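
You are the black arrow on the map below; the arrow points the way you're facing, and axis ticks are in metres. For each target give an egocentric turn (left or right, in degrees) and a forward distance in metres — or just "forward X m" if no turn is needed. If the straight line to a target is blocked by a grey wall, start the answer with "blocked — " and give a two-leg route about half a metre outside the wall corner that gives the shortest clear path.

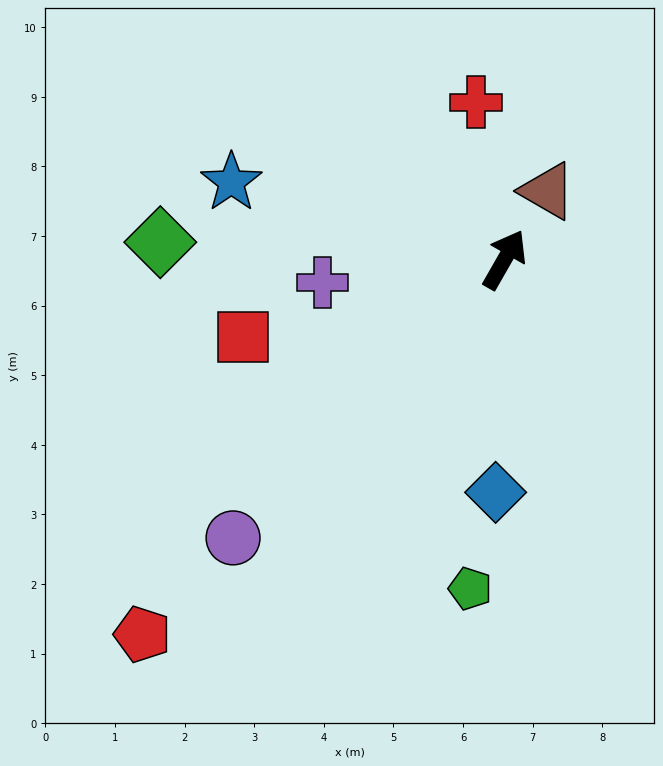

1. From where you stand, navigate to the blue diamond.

turn right 152°, forward 3.3 m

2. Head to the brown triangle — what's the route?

turn right 2°, forward 1.2 m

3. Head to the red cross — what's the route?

turn left 40°, forward 2.3 m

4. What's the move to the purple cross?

turn left 127°, forward 2.6 m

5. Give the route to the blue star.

turn left 104°, forward 4.1 m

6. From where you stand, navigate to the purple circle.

turn left 165°, forward 5.6 m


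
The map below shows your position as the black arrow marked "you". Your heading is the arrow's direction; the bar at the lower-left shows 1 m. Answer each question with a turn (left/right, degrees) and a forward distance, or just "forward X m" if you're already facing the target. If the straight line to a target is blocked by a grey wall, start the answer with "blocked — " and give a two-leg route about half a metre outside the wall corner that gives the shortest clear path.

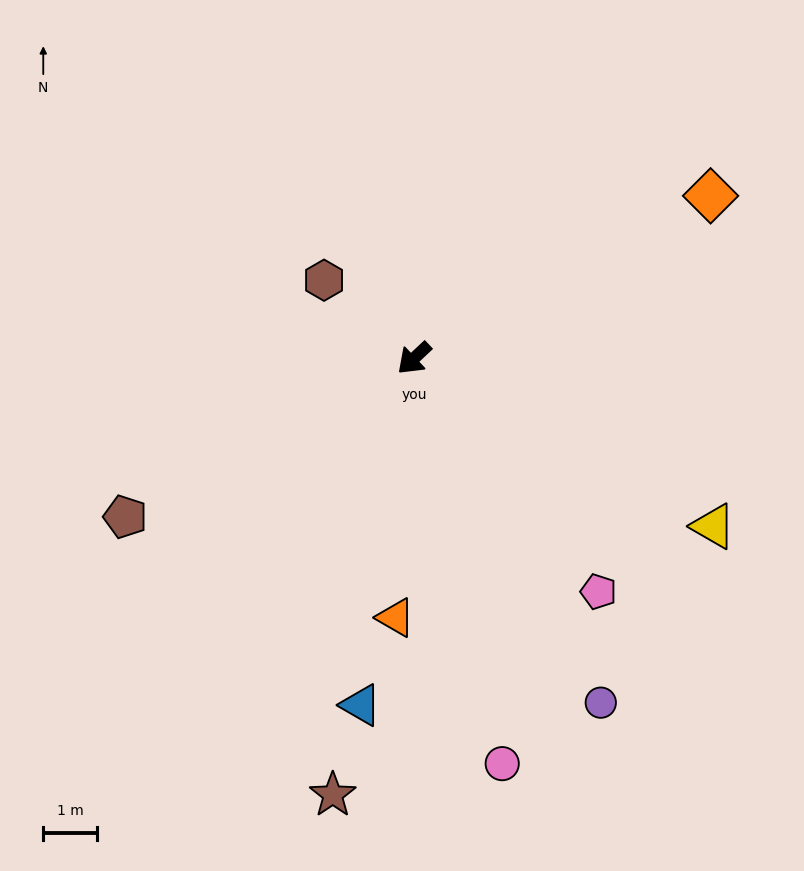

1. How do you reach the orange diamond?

turn left 166°, forward 6.3 m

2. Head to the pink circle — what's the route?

turn left 59°, forward 7.7 m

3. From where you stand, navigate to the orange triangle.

turn left 43°, forward 4.8 m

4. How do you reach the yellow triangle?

turn left 107°, forward 6.4 m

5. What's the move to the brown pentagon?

turn right 14°, forward 6.1 m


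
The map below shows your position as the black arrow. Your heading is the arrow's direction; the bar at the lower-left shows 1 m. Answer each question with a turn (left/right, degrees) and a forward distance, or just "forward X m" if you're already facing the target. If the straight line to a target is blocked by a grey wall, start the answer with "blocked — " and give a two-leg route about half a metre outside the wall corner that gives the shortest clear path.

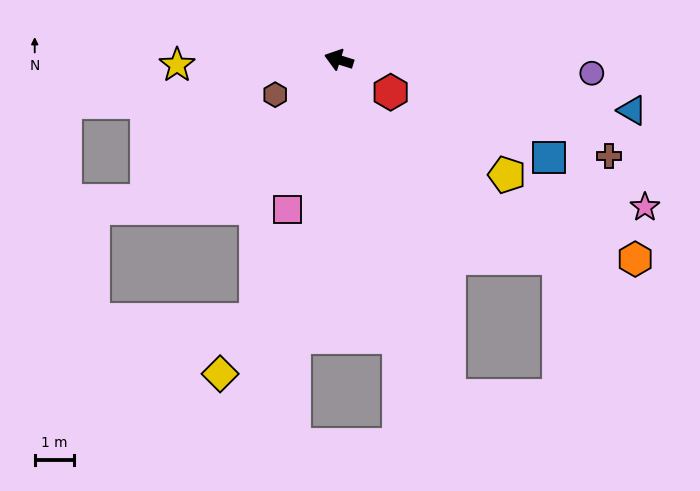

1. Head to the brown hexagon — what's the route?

turn left 46°, forward 1.8 m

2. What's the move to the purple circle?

turn right 166°, forward 6.4 m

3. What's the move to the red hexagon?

turn left 165°, forward 1.5 m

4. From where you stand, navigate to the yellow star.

turn left 19°, forward 4.1 m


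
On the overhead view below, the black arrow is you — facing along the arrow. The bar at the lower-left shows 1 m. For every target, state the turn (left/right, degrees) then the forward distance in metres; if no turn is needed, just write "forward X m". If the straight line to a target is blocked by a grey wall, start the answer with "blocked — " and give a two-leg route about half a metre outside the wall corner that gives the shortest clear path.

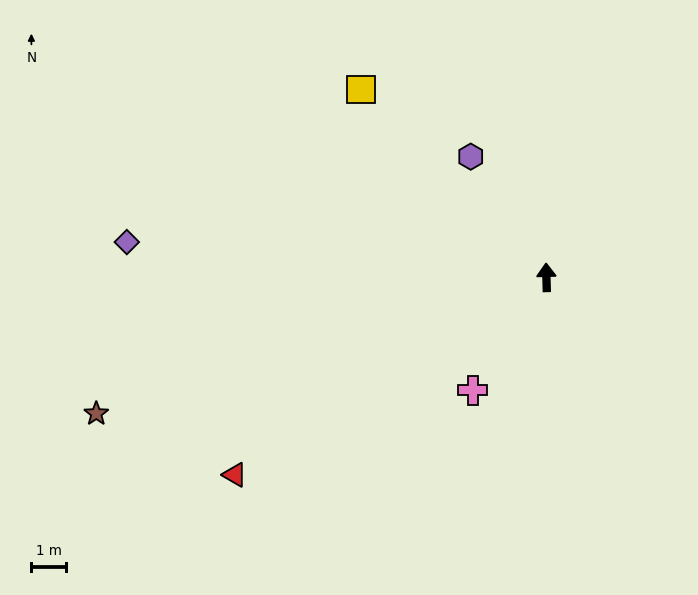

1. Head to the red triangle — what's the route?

turn left 121°, forward 10.8 m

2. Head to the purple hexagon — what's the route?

turn left 31°, forward 4.2 m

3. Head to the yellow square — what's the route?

turn left 43°, forward 7.7 m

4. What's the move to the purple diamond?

turn left 84°, forward 12.3 m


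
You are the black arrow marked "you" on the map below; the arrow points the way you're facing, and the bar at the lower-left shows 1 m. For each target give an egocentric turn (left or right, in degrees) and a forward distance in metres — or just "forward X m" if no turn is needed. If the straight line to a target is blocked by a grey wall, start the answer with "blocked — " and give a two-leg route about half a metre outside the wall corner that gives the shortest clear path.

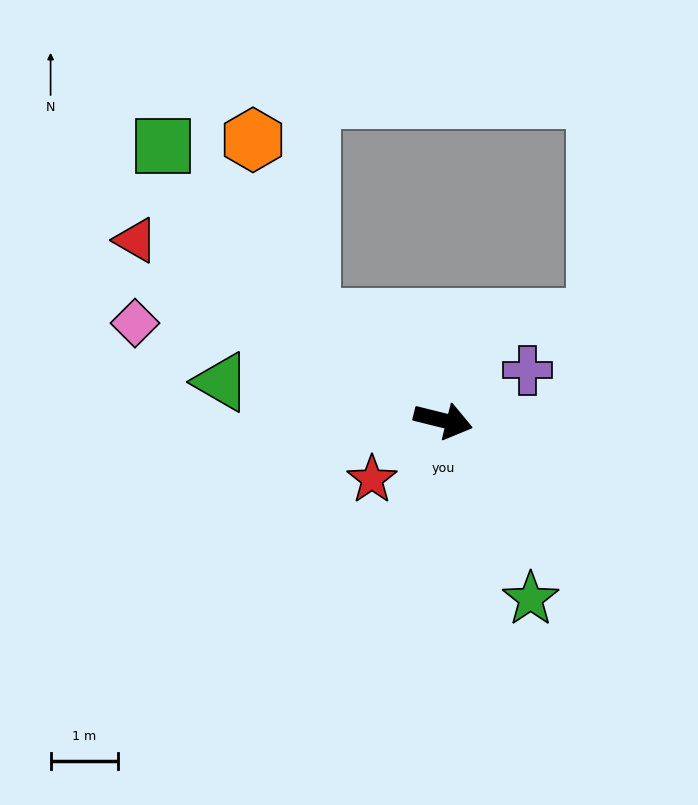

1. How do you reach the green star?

turn right 50°, forward 2.9 m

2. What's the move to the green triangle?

turn right 176°, forward 3.3 m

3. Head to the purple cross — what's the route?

turn left 45°, forward 1.5 m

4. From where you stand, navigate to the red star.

turn right 126°, forward 1.4 m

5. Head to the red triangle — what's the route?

turn left 164°, forward 5.3 m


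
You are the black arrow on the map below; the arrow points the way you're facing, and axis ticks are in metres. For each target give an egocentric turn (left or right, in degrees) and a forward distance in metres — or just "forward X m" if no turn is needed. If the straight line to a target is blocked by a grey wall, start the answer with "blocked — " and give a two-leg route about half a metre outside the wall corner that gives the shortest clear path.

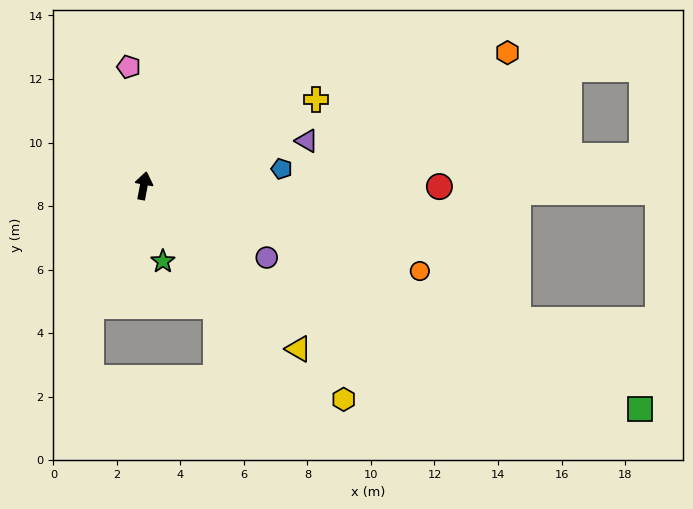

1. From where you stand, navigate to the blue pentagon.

turn right 72°, forward 4.4 m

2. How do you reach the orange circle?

turn right 97°, forward 9.1 m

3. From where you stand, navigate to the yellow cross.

turn right 53°, forward 6.1 m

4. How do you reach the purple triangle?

turn right 64°, forward 5.3 m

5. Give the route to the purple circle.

turn right 110°, forward 4.5 m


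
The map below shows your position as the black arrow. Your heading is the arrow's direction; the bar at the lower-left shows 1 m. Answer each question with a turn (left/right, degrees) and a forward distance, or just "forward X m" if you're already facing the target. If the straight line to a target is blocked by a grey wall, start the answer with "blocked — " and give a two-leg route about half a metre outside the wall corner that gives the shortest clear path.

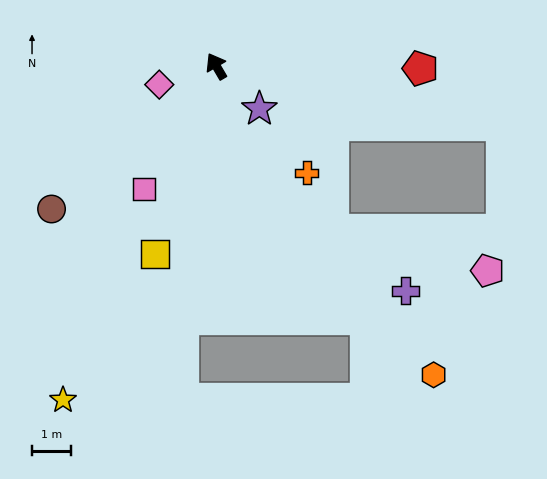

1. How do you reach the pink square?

turn left 119°, forward 3.7 m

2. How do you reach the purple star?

turn right 165°, forward 1.6 m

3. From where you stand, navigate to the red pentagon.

turn right 121°, forward 5.3 m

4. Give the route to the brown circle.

turn left 101°, forward 5.6 m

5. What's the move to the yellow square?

turn left 132°, forward 5.1 m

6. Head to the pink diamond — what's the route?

turn left 78°, forward 1.6 m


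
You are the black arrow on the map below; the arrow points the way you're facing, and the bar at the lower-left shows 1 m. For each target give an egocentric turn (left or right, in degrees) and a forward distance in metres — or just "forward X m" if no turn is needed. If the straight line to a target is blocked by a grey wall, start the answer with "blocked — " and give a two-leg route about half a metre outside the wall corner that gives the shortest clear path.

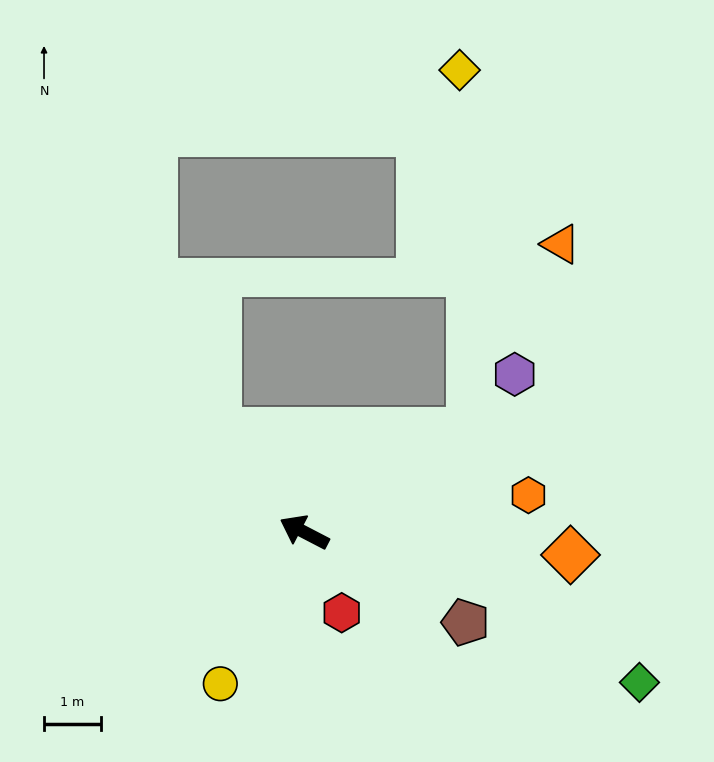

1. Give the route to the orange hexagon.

turn right 143°, forward 4.0 m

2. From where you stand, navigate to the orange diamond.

turn right 157°, forward 4.7 m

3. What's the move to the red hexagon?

turn left 142°, forward 1.6 m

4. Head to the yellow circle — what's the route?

turn left 88°, forward 3.1 m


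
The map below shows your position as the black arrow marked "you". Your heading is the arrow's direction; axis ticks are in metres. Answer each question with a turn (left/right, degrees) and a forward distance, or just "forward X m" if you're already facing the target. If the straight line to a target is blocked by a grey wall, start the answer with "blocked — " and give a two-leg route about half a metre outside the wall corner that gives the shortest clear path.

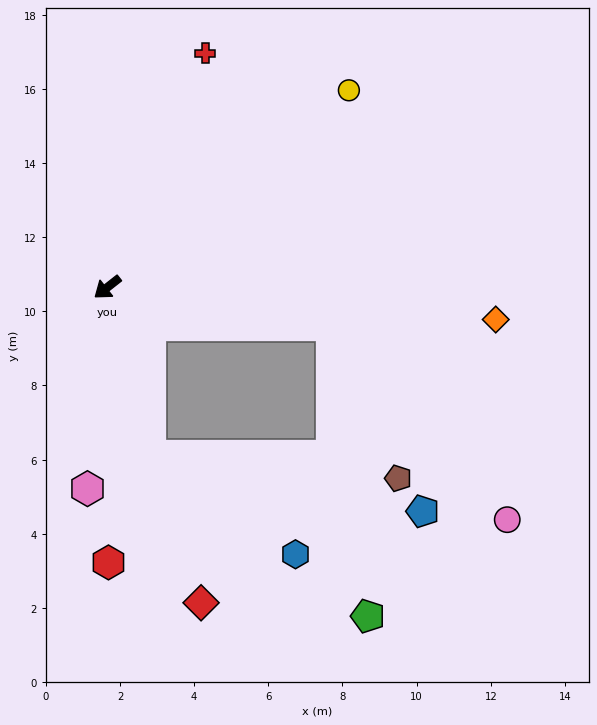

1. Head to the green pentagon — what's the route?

blocked — turn left 132°, forward 6.1 m, then turn right 73°, forward 7.9 m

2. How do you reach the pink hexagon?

turn left 46°, forward 5.5 m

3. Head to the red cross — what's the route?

turn right 151°, forward 6.8 m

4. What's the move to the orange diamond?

turn left 137°, forward 10.5 m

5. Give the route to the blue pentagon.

blocked — turn left 66°, forward 4.7 m, then turn left 64°, forward 7.5 m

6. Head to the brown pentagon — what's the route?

blocked — turn left 132°, forward 6.1 m, then turn right 57°, forward 4.5 m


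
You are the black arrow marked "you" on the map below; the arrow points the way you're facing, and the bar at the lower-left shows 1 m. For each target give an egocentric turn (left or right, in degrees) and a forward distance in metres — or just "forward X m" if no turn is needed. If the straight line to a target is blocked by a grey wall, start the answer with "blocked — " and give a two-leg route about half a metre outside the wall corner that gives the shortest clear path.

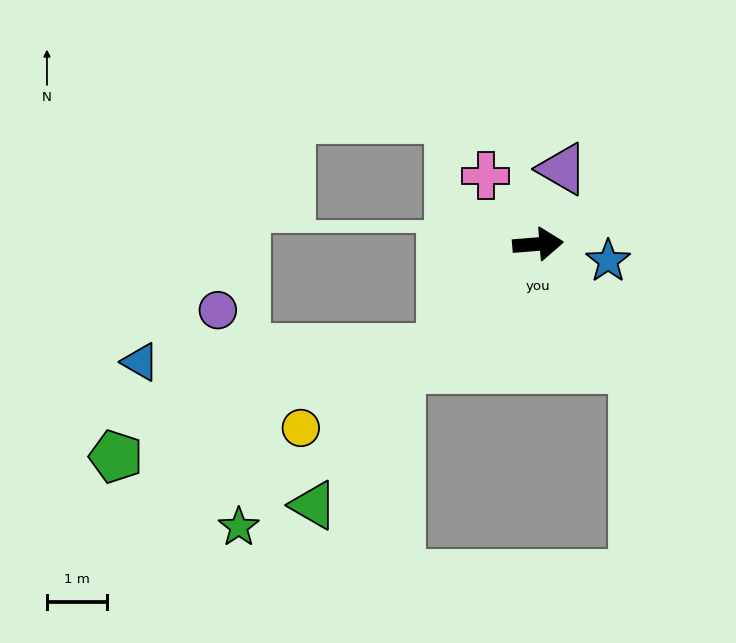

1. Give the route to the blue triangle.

blocked — turn right 137°, forward 2.4 m, then turn right 45°, forward 5.0 m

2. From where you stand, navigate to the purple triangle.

turn left 67°, forward 1.3 m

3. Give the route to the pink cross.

turn left 123°, forward 1.4 m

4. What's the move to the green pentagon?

blocked — turn right 137°, forward 2.4 m, then turn right 29°, forward 5.7 m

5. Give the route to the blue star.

turn right 18°, forward 1.2 m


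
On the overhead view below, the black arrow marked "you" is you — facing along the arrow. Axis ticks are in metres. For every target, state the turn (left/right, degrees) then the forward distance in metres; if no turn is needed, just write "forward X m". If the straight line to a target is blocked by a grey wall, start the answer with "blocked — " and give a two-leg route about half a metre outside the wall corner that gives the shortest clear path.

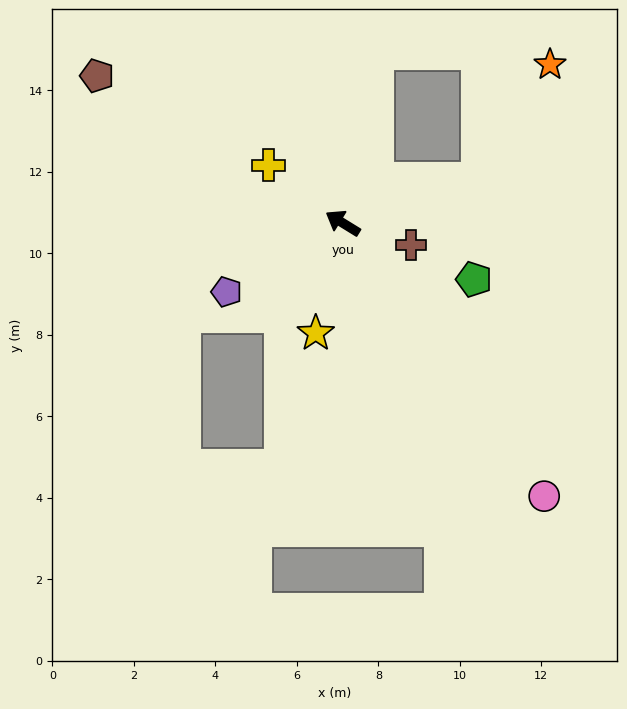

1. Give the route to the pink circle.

turn left 158°, forward 8.3 m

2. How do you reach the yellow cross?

turn right 6°, forward 2.3 m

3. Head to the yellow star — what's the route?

turn left 108°, forward 2.8 m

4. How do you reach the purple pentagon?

turn left 62°, forward 3.3 m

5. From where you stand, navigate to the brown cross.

turn right 166°, forward 1.8 m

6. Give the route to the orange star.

blocked — turn right 130°, forward 3.5 m, then turn left 40°, forward 3.3 m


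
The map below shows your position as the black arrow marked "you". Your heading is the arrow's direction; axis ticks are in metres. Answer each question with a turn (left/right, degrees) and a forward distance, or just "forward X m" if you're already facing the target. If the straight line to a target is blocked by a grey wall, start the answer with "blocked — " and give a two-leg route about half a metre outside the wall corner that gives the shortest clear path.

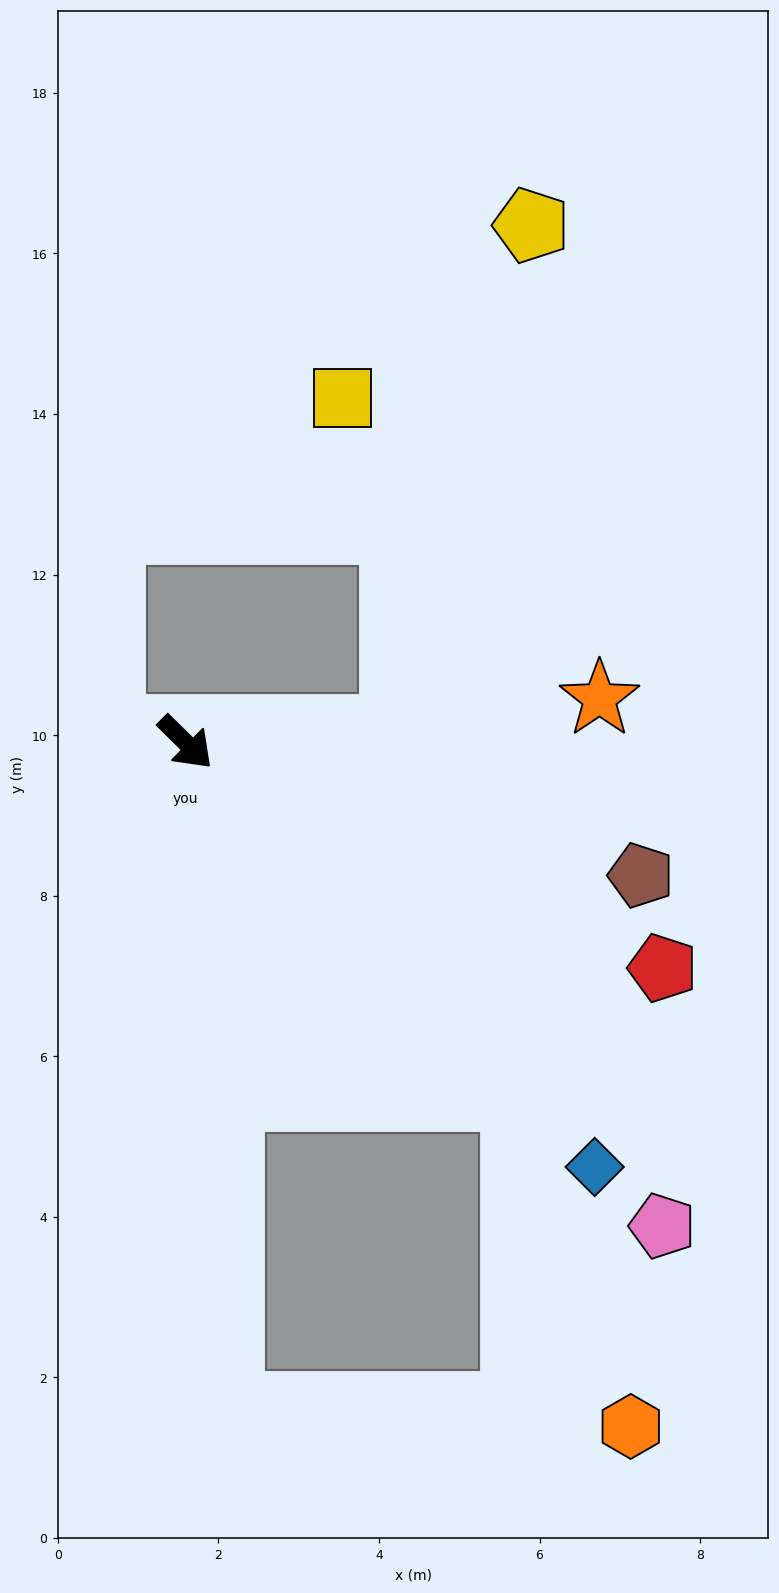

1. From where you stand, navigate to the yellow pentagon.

blocked — turn left 48°, forward 2.6 m, then turn left 71°, forward 6.5 m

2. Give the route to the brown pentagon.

turn left 28°, forward 5.9 m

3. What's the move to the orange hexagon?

blocked — turn right 2°, forward 6.0 m, then turn right 24°, forward 4.4 m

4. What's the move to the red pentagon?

turn left 19°, forward 6.6 m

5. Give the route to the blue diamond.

forward 7.3 m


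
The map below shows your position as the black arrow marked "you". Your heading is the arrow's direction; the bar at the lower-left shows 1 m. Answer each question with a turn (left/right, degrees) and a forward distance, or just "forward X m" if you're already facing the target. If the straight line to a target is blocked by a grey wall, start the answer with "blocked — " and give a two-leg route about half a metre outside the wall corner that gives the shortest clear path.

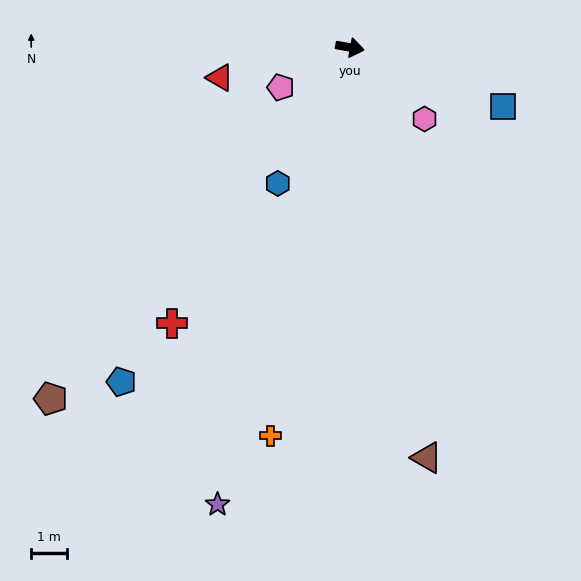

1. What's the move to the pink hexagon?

turn right 33°, forward 2.9 m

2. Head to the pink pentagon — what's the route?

turn right 140°, forward 2.2 m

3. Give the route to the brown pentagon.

turn right 120°, forward 13.0 m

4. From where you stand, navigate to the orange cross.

turn right 91°, forward 11.2 m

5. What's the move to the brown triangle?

turn right 69°, forward 11.7 m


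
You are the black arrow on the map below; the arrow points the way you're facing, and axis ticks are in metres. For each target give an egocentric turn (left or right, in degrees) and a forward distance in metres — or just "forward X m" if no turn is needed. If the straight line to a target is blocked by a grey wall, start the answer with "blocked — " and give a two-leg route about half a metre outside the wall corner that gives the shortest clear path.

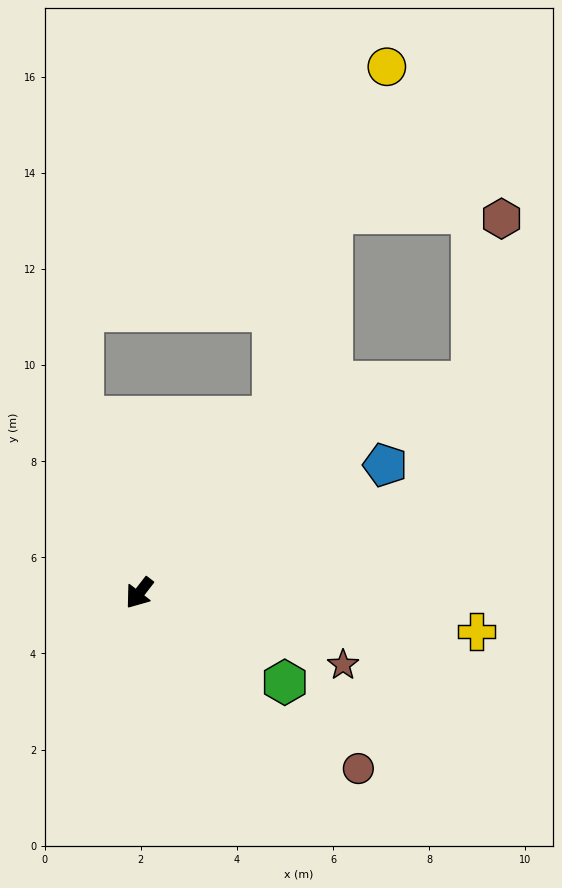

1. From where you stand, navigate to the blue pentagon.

turn left 155°, forward 5.8 m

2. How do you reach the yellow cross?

turn left 121°, forward 7.1 m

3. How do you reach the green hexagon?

turn left 96°, forward 3.6 m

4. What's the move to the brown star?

turn left 108°, forward 4.5 m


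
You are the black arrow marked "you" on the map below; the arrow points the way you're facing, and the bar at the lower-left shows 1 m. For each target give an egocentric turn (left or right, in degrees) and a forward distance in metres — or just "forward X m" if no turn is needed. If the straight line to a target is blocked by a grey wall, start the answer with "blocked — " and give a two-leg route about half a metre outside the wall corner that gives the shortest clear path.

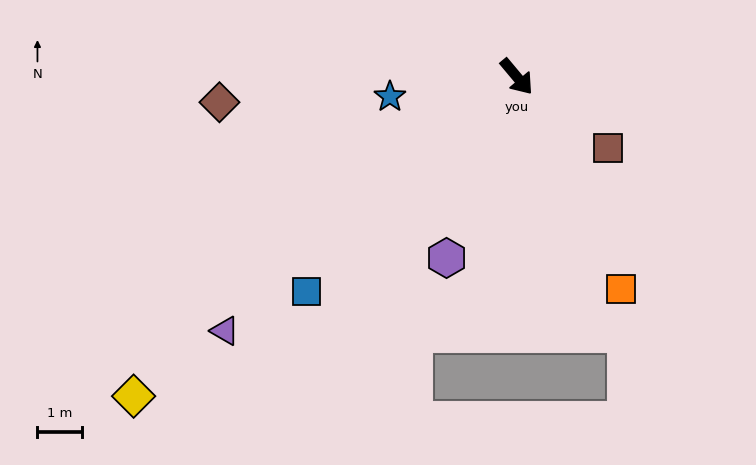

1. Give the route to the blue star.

turn right 121°, forward 2.9 m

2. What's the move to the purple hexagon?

turn right 61°, forward 4.3 m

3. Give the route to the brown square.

turn left 12°, forward 2.6 m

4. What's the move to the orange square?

turn right 14°, forward 5.3 m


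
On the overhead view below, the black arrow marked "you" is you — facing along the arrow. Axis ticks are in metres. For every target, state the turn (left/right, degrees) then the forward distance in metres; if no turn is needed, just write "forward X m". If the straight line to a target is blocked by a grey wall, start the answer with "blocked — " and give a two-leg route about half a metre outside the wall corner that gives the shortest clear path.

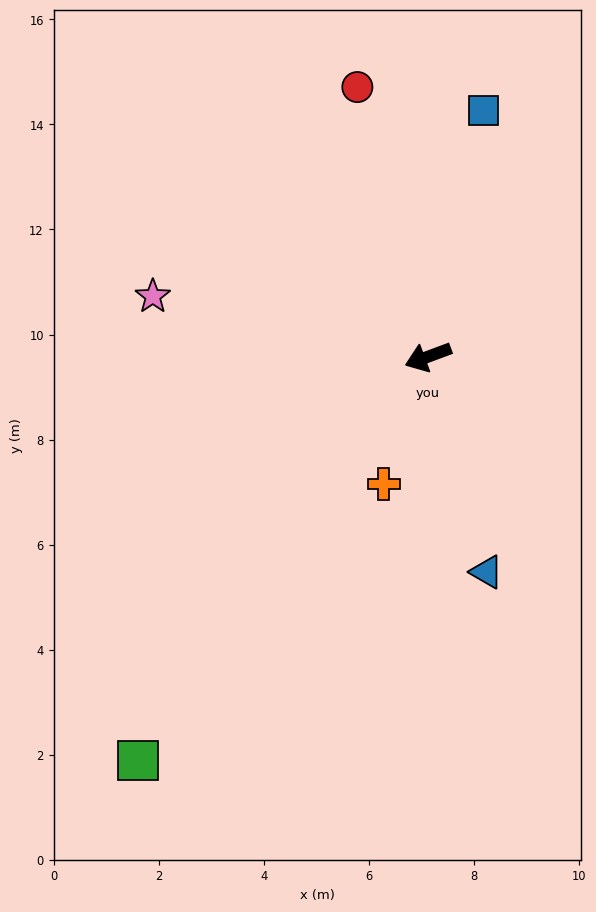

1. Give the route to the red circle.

turn right 96°, forward 5.3 m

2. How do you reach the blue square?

turn right 123°, forward 4.8 m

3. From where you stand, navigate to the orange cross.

turn left 50°, forward 2.6 m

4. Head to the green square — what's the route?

turn left 34°, forward 9.5 m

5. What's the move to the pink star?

turn right 33°, forward 5.4 m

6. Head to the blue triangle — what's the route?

turn left 85°, forward 4.2 m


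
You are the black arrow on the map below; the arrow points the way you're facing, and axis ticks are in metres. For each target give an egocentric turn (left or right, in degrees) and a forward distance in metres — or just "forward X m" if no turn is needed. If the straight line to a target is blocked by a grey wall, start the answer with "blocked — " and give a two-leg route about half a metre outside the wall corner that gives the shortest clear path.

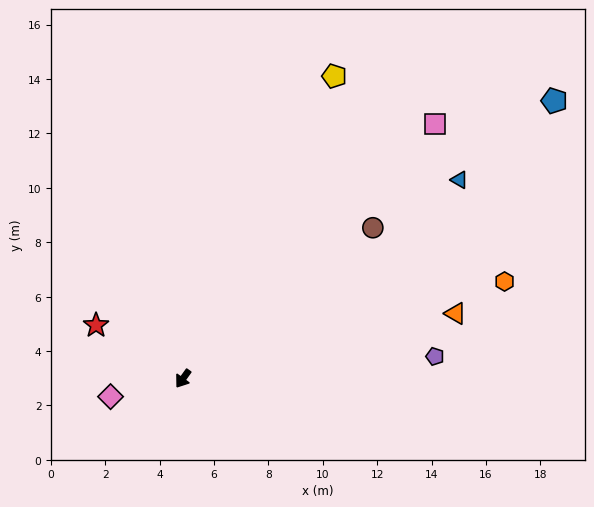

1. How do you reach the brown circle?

turn left 164°, forward 8.9 m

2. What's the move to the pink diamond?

turn right 40°, forward 2.7 m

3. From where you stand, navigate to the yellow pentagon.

turn right 171°, forward 12.4 m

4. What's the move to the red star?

turn right 86°, forward 3.7 m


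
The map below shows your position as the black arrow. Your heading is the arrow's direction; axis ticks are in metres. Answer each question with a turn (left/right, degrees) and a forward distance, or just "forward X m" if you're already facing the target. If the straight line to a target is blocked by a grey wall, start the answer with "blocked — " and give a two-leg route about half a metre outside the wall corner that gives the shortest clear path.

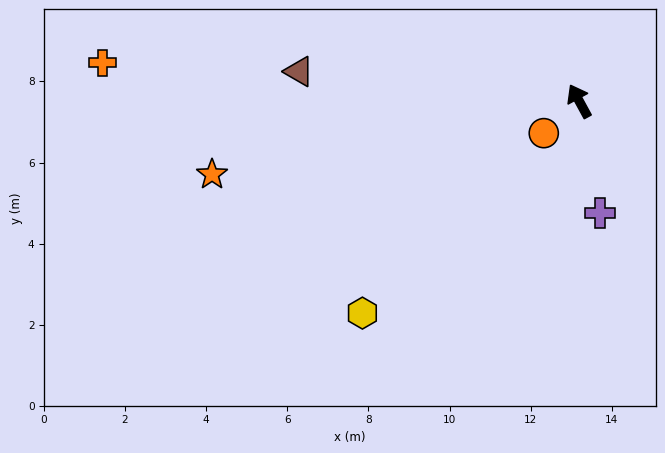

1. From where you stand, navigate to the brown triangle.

turn left 55°, forward 6.9 m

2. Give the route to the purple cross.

turn left 162°, forward 2.8 m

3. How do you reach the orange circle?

turn left 104°, forward 1.2 m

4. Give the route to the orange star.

turn left 73°, forward 9.2 m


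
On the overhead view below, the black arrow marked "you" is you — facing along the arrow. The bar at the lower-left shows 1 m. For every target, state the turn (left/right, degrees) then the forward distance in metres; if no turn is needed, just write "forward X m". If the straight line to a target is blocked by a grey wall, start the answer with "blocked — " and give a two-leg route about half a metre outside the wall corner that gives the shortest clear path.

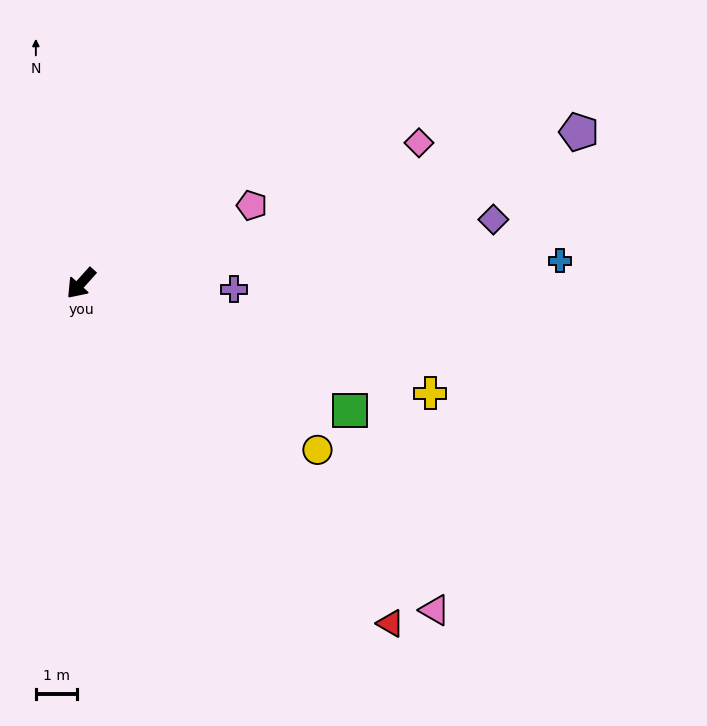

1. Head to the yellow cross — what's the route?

turn left 114°, forward 8.9 m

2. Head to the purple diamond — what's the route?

turn left 141°, forward 10.1 m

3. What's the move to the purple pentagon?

turn left 149°, forward 12.7 m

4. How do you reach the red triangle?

turn left 84°, forward 11.2 m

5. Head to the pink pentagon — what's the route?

turn left 156°, forward 4.6 m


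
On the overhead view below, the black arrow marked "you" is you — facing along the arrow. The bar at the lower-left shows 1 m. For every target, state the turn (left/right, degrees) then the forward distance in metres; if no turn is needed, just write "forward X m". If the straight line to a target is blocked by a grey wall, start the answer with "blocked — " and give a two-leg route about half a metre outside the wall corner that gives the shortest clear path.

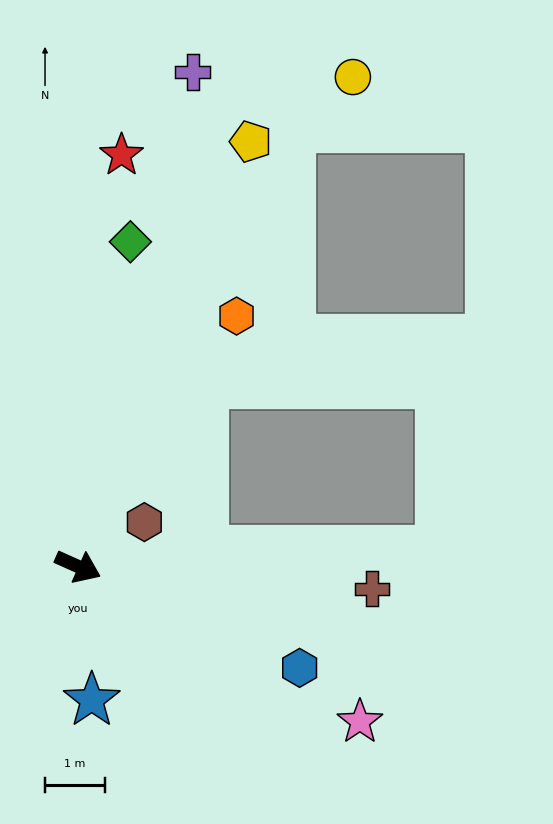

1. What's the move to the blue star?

turn right 60°, forward 2.2 m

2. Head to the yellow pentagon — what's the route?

turn left 92°, forward 7.6 m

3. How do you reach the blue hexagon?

forward 4.0 m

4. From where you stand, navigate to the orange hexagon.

turn left 82°, forward 4.9 m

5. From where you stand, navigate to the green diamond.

turn left 105°, forward 5.5 m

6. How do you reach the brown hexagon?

turn left 58°, forward 1.3 m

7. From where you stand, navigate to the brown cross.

turn left 20°, forward 4.9 m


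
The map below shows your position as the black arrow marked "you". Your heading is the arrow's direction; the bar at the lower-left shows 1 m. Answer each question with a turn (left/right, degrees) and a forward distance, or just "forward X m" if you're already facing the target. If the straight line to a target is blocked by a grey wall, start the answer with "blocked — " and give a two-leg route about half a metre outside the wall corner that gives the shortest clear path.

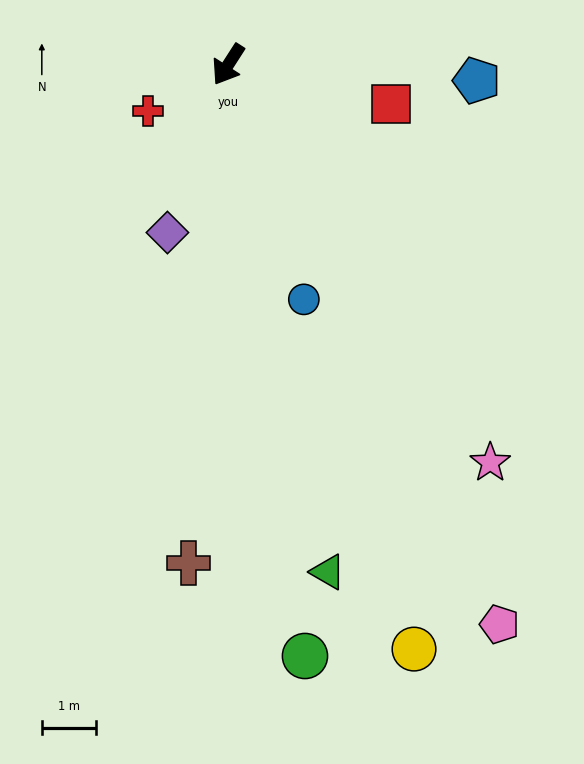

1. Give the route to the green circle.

turn left 40°, forward 11.0 m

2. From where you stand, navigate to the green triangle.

turn left 44°, forward 9.5 m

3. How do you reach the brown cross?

turn left 28°, forward 9.2 m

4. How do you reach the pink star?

turn left 66°, forward 8.8 m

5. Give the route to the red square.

turn left 109°, forward 3.1 m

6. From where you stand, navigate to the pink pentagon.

turn left 59°, forward 11.4 m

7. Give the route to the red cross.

turn right 27°, forward 1.7 m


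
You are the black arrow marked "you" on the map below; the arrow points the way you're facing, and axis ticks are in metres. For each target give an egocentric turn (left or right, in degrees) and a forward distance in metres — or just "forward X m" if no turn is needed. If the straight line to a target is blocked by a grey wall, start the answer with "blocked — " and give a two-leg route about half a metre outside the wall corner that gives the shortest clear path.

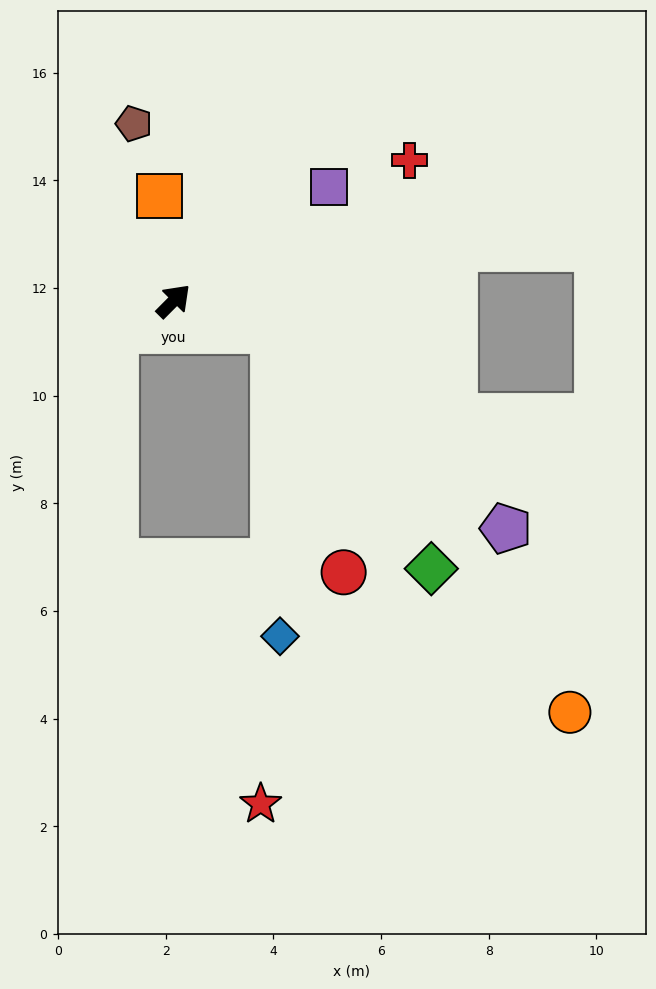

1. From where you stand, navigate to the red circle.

blocked — turn right 62°, forward 1.9 m, then turn right 57°, forward 4.7 m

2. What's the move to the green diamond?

blocked — turn right 62°, forward 1.9 m, then turn right 40°, forward 5.3 m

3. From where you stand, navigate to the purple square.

turn right 9°, forward 3.6 m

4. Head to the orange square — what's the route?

turn left 52°, forward 2.0 m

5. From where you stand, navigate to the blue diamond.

blocked — turn right 62°, forward 1.9 m, then turn right 72°, forward 5.7 m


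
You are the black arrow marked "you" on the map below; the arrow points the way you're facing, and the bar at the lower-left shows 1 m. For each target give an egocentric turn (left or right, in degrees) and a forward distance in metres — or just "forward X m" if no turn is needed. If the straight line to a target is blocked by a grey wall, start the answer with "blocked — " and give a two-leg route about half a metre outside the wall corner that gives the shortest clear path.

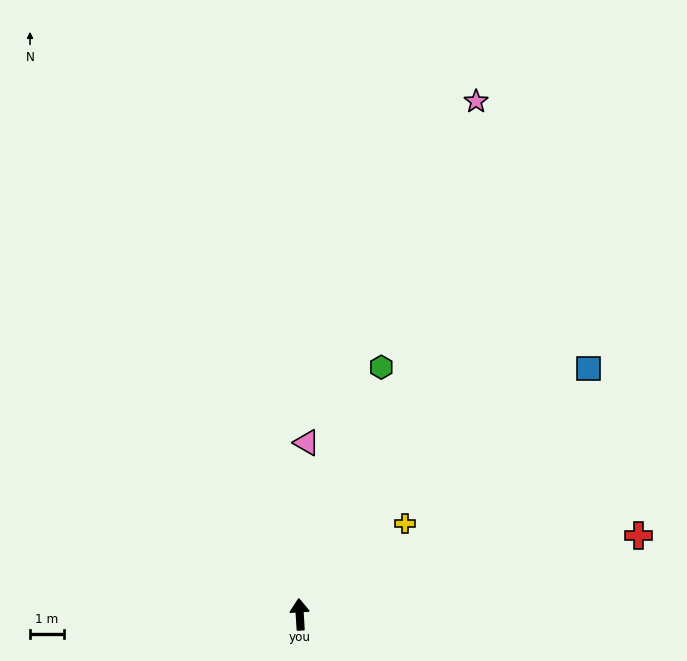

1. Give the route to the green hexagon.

turn right 22°, forward 7.6 m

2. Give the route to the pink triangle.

turn right 6°, forward 5.0 m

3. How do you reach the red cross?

turn right 80°, forward 10.2 m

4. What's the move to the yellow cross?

turn right 53°, forward 4.1 m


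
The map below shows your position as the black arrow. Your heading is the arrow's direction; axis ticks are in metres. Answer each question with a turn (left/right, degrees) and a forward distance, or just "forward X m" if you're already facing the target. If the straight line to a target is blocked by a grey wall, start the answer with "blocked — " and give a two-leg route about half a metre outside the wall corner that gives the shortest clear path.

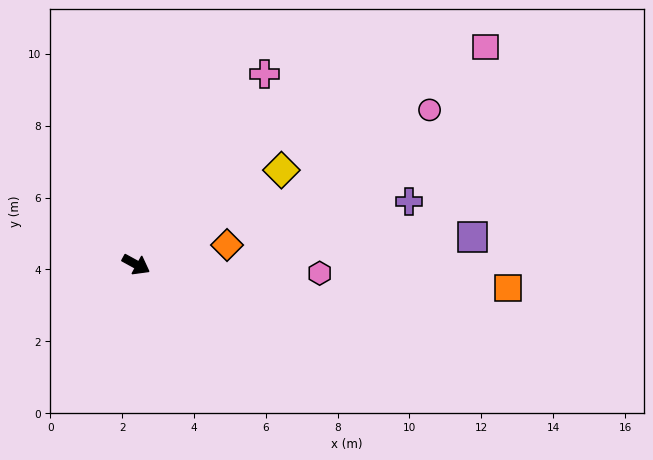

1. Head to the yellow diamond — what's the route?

turn left 62°, forward 4.8 m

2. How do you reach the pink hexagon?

turn left 26°, forward 5.1 m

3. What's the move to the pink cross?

turn left 85°, forward 6.4 m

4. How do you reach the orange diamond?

turn left 41°, forward 2.6 m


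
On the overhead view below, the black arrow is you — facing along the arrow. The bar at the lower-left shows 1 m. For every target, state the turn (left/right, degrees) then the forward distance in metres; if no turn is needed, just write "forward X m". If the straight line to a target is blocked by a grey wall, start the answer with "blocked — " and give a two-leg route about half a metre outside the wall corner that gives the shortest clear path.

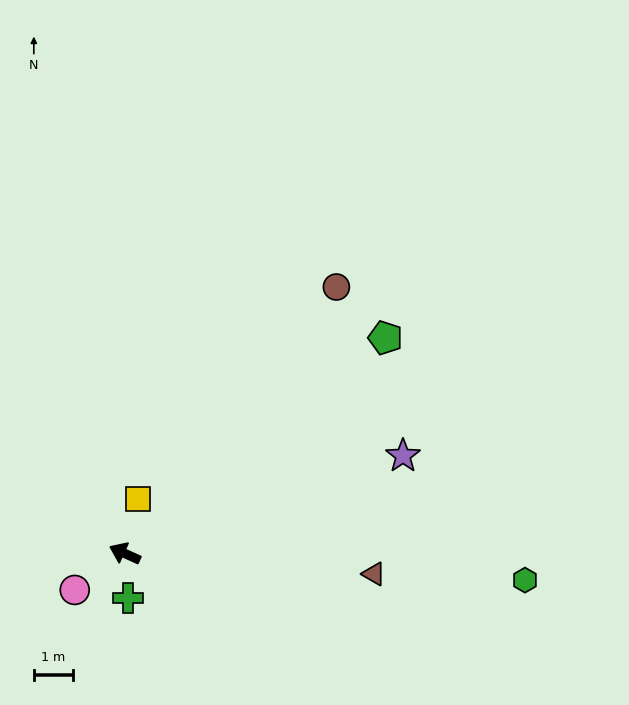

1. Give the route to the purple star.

turn right 136°, forward 7.5 m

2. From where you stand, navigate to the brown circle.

turn right 104°, forward 8.6 m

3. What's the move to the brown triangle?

turn right 160°, forward 6.3 m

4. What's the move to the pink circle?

turn left 60°, forward 1.6 m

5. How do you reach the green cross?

turn left 119°, forward 1.1 m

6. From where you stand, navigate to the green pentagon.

turn right 116°, forward 8.6 m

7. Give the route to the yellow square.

turn right 79°, forward 1.4 m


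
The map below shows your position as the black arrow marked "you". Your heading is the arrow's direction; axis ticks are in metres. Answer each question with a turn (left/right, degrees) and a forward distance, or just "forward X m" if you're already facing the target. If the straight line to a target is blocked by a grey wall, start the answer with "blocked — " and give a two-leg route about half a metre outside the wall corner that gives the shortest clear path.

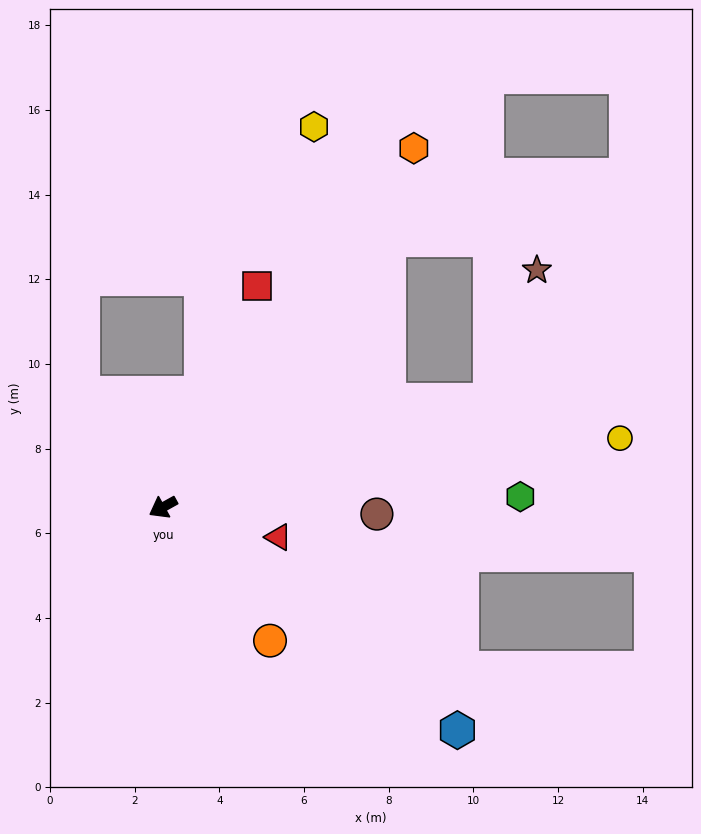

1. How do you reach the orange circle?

turn left 100°, forward 4.0 m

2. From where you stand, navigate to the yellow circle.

turn left 160°, forward 10.9 m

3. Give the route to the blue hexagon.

turn left 114°, forward 8.7 m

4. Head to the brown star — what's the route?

blocked — turn left 169°, forward 8.1 m, then turn left 53°, forward 3.3 m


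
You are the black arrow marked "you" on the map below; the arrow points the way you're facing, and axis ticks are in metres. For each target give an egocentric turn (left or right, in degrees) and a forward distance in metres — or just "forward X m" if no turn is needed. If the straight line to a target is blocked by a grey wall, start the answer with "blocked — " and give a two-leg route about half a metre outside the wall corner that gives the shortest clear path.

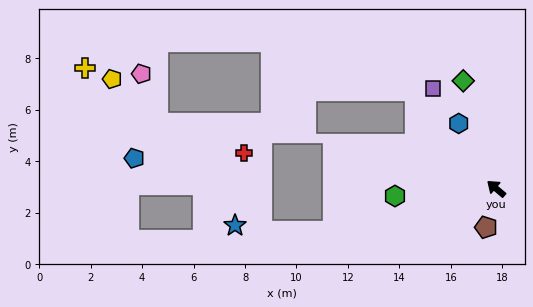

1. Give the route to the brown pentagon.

turn left 116°, forward 1.6 m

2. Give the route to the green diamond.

turn right 33°, forward 4.4 m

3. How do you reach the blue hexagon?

turn right 20°, forward 2.9 m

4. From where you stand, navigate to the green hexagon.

turn left 45°, forward 3.9 m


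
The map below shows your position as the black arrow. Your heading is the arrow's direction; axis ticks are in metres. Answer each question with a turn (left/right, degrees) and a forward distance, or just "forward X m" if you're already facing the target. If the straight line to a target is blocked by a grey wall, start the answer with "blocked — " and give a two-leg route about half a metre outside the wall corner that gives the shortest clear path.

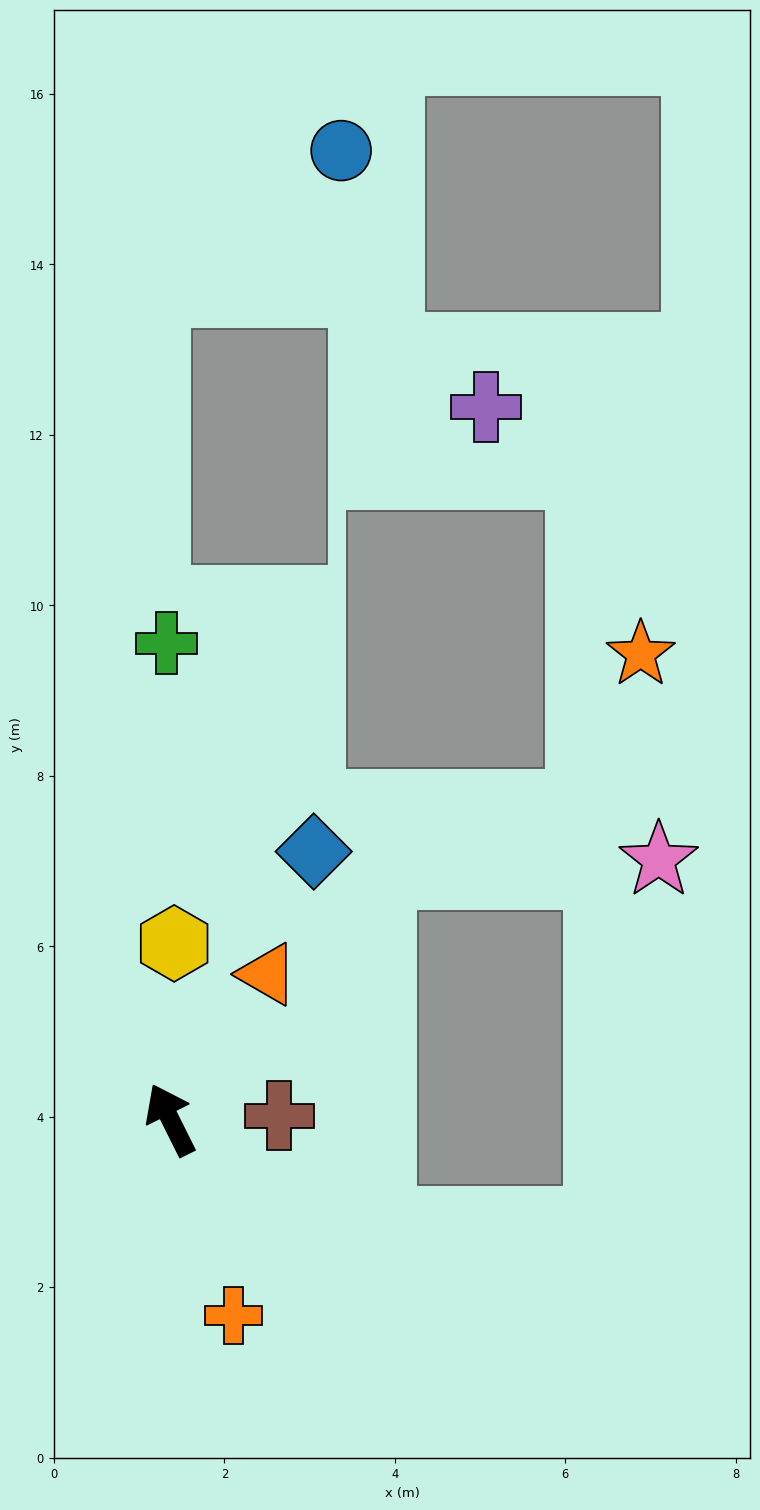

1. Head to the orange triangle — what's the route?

turn right 60°, forward 2.1 m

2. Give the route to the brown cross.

turn right 115°, forward 1.3 m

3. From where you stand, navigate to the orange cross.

turn left 171°, forward 2.4 m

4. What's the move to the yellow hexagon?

turn right 28°, forward 2.1 m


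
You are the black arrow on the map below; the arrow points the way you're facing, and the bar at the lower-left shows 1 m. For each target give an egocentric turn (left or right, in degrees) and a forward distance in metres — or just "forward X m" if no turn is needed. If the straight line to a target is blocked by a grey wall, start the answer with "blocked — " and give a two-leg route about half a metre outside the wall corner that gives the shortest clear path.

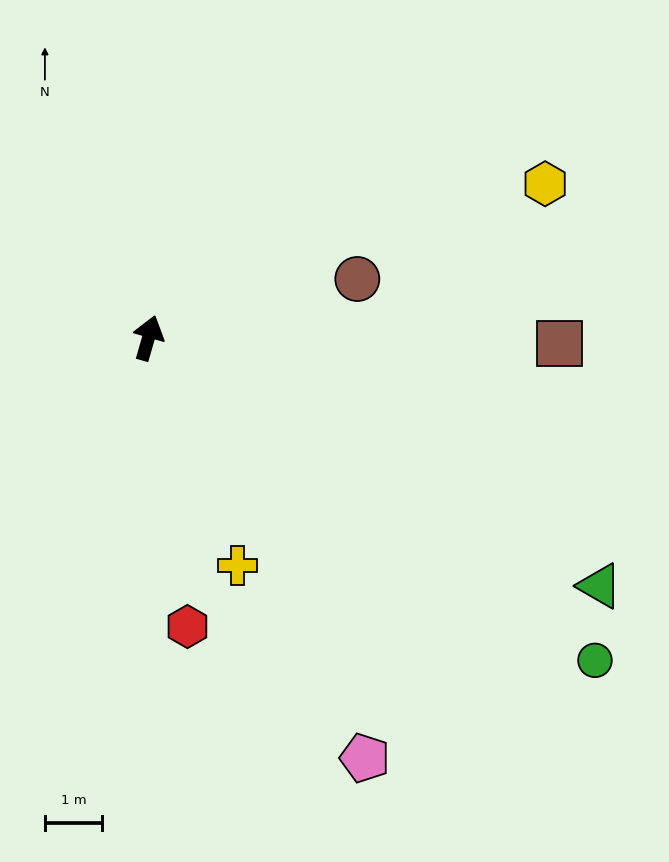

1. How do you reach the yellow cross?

turn right 143°, forward 4.3 m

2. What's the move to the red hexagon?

turn right 156°, forward 5.1 m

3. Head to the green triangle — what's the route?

turn right 103°, forward 9.0 m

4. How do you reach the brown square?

turn right 75°, forward 7.2 m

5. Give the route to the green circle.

turn right 110°, forward 9.7 m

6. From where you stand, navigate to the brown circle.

turn right 58°, forward 3.8 m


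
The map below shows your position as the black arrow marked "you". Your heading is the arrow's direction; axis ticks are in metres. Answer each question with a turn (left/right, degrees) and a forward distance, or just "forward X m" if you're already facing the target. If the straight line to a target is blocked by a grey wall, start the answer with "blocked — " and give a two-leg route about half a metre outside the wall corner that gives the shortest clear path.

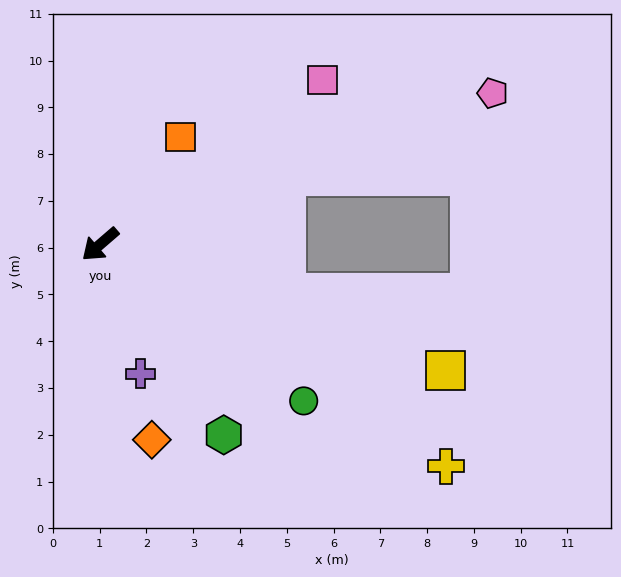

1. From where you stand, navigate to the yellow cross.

turn left 107°, forward 8.8 m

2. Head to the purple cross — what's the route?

turn left 67°, forward 2.9 m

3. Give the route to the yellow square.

turn left 119°, forward 7.9 m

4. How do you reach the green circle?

turn left 102°, forward 5.5 m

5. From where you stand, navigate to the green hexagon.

turn left 82°, forward 4.9 m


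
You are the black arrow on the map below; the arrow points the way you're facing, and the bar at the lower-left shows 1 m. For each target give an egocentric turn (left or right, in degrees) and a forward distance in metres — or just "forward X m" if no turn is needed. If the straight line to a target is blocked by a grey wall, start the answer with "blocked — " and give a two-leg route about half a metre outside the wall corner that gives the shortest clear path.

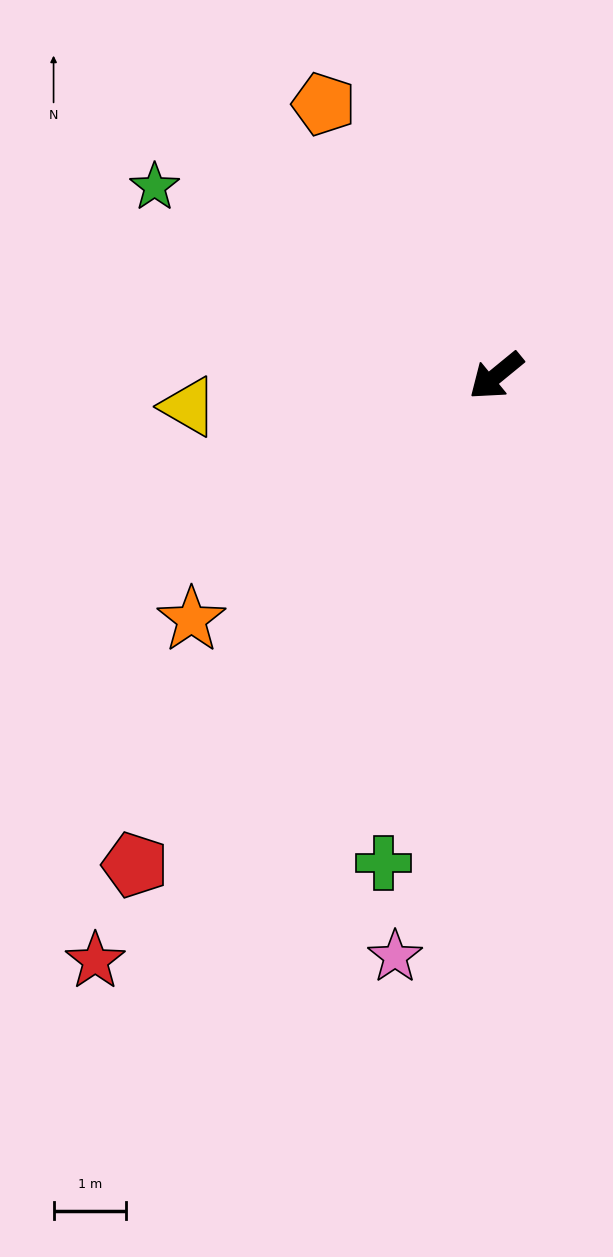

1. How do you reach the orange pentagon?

turn right 97°, forward 4.4 m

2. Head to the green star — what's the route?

turn right 68°, forward 5.4 m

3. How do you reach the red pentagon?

turn left 14°, forward 8.4 m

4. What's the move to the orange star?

forward 5.4 m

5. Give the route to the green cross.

turn left 38°, forward 6.9 m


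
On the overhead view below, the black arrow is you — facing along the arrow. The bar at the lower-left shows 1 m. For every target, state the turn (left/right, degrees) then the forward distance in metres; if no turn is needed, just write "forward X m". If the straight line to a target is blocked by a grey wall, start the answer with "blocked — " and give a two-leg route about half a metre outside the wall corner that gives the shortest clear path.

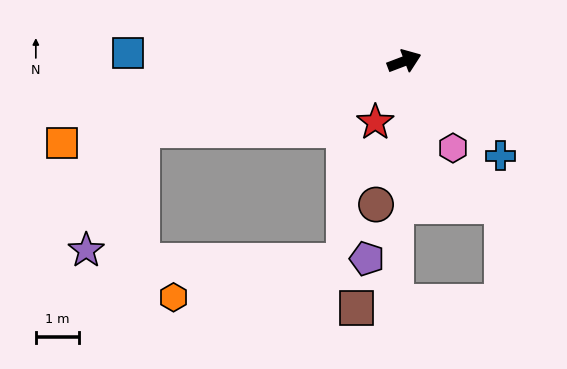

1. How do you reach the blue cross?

turn right 65°, forward 3.2 m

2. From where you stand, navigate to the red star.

turn right 136°, forward 1.6 m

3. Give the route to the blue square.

turn left 157°, forward 6.5 m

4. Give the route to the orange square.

turn left 173°, forward 8.2 m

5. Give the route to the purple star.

blocked — turn left 174°, forward 6.4 m, then turn left 51°, forward 3.1 m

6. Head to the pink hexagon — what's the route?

turn right 82°, forward 2.3 m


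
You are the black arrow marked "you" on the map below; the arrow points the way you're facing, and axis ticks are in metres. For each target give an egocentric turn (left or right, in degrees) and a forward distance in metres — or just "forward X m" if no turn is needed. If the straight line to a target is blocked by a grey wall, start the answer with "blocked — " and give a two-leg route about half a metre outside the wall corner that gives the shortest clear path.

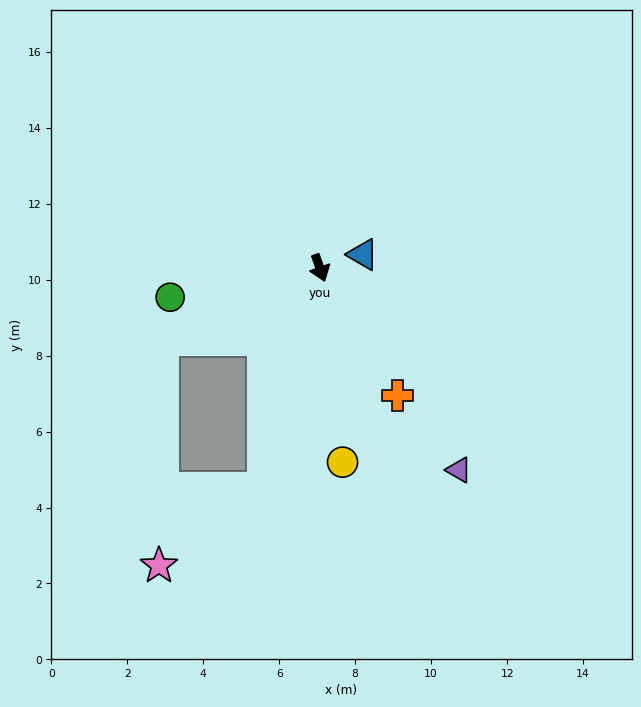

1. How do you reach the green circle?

turn right 98°, forward 4.0 m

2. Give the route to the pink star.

blocked — turn right 34°, forward 6.0 m, then turn right 39°, forward 3.4 m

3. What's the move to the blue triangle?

turn left 88°, forward 1.2 m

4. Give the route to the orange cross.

turn left 12°, forward 3.9 m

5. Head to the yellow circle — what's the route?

turn right 13°, forward 5.1 m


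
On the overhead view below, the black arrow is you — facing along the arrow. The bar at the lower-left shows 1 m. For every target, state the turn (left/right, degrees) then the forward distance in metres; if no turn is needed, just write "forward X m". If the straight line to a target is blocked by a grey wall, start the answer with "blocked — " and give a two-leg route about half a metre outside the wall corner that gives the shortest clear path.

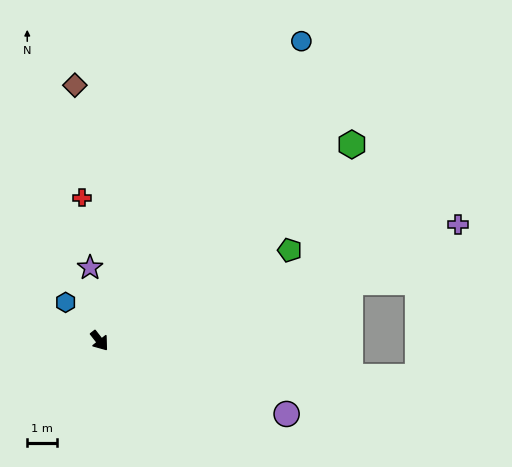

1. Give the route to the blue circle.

turn left 108°, forward 11.9 m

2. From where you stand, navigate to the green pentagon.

turn left 77°, forward 7.0 m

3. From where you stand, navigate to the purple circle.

turn left 31°, forward 6.6 m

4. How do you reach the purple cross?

turn left 70°, forward 12.5 m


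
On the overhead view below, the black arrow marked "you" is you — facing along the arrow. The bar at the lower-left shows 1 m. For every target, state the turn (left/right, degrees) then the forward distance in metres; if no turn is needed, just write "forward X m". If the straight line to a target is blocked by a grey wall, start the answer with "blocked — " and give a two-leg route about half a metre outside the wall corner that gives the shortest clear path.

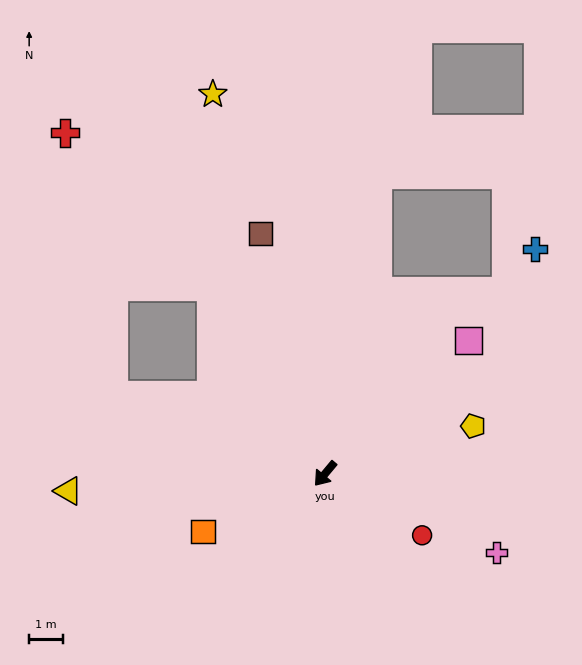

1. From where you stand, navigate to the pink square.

turn left 173°, forward 5.8 m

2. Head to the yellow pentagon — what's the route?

turn left 148°, forward 4.6 m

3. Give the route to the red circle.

turn left 97°, forward 3.4 m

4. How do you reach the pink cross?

turn left 105°, forward 5.6 m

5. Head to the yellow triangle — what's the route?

turn right 46°, forward 7.7 m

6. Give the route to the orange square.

turn right 25°, forward 4.0 m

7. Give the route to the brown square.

turn right 125°, forward 7.4 m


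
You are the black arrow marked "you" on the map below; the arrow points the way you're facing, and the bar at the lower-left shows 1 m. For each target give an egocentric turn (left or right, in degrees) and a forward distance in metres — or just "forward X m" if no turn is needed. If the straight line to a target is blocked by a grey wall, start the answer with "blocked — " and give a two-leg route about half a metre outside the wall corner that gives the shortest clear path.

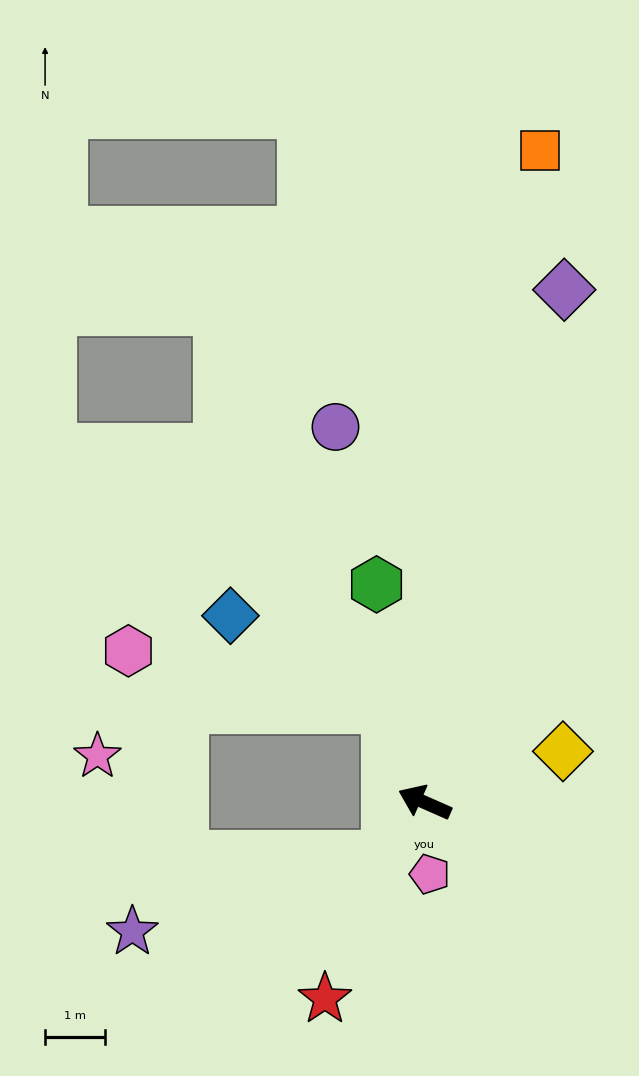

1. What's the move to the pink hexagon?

blocked — turn right 44°, forward 1.7 m, then turn left 55°, forward 4.4 m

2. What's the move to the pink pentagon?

turn left 118°, forward 1.2 m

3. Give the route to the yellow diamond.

turn right 136°, forward 2.5 m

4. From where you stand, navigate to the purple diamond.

turn right 81°, forward 8.9 m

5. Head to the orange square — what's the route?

turn right 76°, forward 11.1 m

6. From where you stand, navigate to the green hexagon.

turn right 54°, forward 3.7 m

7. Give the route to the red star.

turn left 87°, forward 3.7 m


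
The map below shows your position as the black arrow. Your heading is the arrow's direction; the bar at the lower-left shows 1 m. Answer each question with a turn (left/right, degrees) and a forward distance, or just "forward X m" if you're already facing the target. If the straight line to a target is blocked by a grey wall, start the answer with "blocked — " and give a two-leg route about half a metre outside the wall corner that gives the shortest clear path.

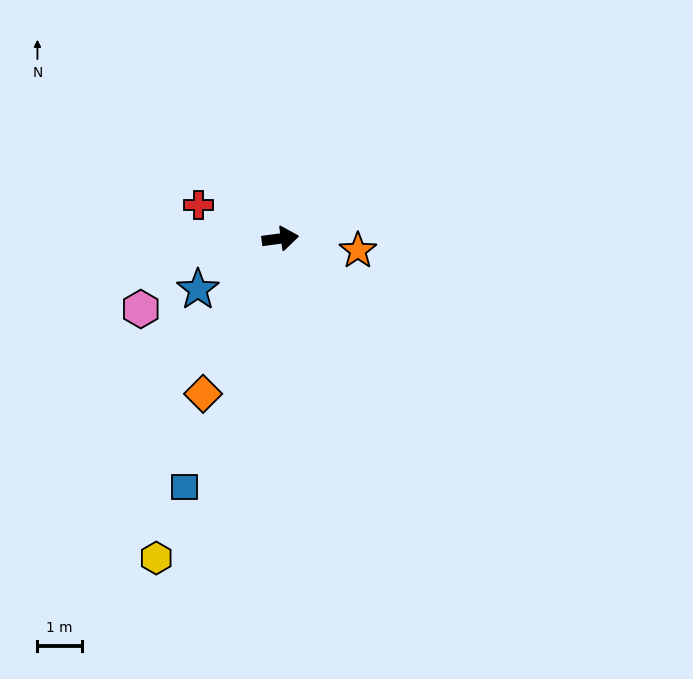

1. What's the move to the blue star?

turn right 156°, forward 2.2 m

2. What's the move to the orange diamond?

turn right 124°, forward 3.9 m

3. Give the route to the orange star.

turn right 16°, forward 1.8 m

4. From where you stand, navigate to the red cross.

turn left 150°, forward 2.0 m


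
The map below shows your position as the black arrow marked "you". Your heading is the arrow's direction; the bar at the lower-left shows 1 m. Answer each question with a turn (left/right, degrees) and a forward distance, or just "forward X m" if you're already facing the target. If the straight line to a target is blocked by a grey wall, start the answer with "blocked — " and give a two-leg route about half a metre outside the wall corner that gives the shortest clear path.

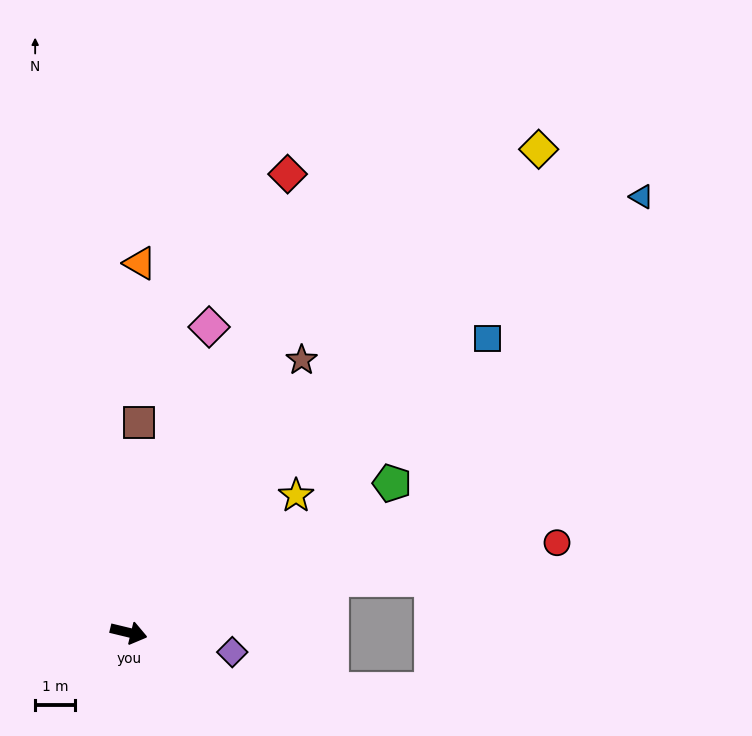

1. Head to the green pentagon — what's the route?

turn left 43°, forward 7.5 m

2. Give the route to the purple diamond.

turn left 3°, forward 2.6 m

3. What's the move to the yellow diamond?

turn left 63°, forward 15.8 m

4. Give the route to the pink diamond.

turn left 89°, forward 7.9 m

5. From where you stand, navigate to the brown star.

turn left 71°, forward 8.0 m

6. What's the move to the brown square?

turn left 101°, forward 5.2 m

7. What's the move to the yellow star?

turn left 53°, forward 5.4 m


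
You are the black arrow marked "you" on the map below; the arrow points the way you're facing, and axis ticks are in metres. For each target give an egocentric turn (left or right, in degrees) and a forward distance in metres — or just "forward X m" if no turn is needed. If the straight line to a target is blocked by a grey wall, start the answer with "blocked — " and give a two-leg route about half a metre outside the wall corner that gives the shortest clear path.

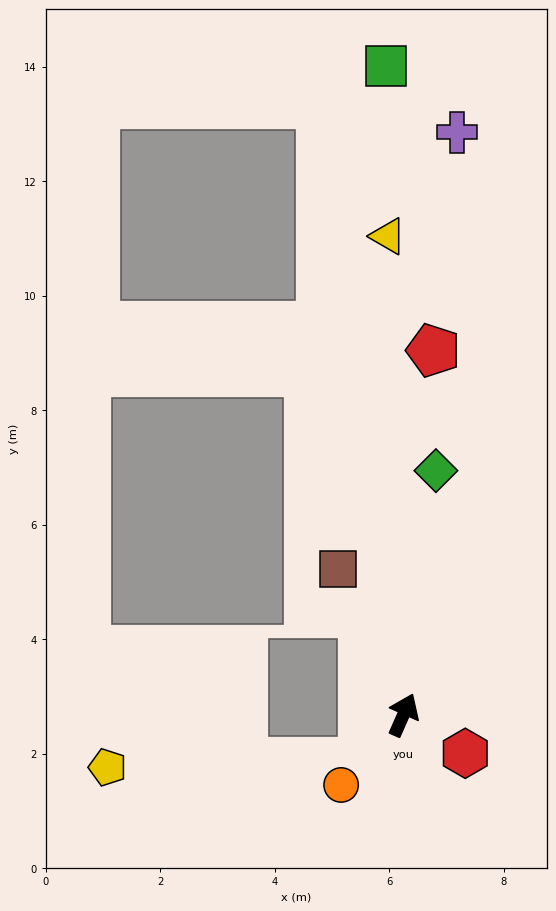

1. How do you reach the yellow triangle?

turn left 26°, forward 8.4 m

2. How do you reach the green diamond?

turn left 16°, forward 4.3 m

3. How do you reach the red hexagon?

turn right 98°, forward 1.3 m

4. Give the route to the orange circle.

turn left 162°, forward 1.6 m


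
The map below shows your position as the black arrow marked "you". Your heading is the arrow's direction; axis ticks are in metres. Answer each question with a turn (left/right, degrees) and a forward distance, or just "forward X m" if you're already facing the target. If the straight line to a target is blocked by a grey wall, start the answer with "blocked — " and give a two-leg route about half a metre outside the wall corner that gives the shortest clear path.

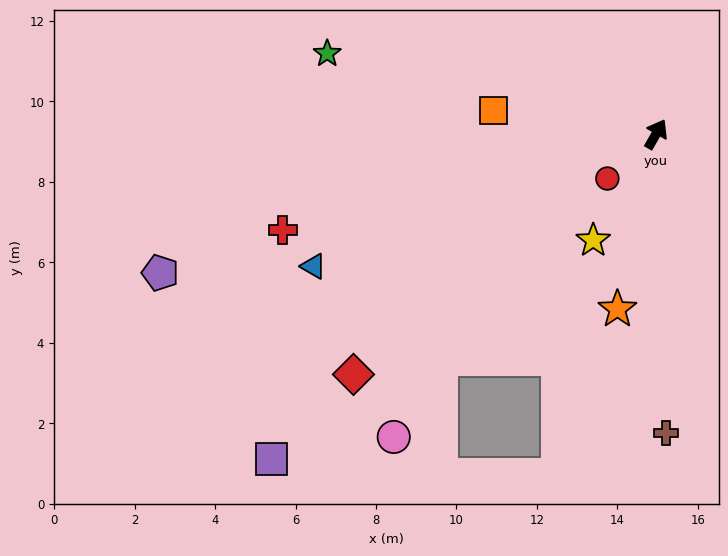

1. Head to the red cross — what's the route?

turn left 134°, forward 9.6 m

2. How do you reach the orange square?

turn left 112°, forward 4.1 m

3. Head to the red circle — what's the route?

turn left 162°, forward 1.6 m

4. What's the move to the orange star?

turn right 163°, forward 4.5 m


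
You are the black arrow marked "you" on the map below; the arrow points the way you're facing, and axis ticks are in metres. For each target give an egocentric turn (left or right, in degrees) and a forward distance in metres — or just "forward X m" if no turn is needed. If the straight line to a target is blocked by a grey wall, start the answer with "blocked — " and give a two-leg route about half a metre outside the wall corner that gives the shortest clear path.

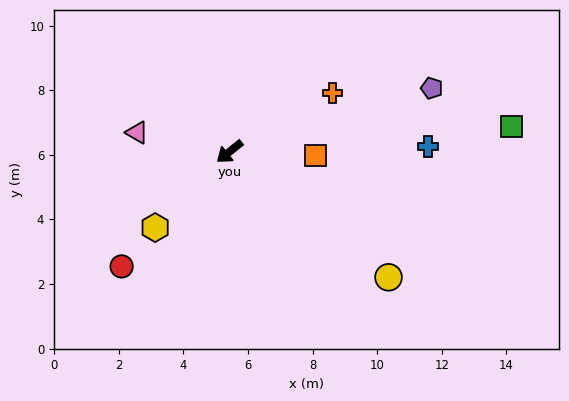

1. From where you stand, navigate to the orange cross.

turn left 171°, forward 3.7 m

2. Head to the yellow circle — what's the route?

turn left 103°, forward 6.3 m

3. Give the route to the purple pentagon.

turn left 159°, forward 6.6 m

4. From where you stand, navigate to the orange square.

turn left 139°, forward 2.7 m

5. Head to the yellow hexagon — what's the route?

turn left 7°, forward 3.3 m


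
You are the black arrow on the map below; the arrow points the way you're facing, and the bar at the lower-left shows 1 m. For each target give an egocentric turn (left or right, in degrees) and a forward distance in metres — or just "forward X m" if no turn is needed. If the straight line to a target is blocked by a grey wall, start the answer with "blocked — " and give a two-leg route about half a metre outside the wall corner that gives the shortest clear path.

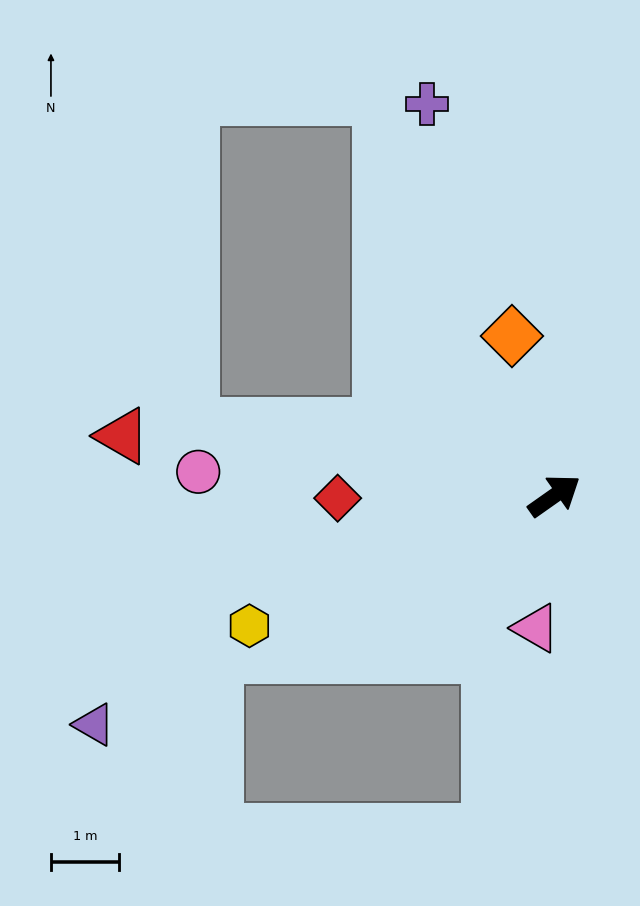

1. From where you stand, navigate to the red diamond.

turn left 145°, forward 3.2 m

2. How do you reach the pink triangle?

turn right 133°, forward 2.0 m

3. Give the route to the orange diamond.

turn left 70°, forward 2.4 m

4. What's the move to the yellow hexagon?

turn left 168°, forward 4.9 m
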